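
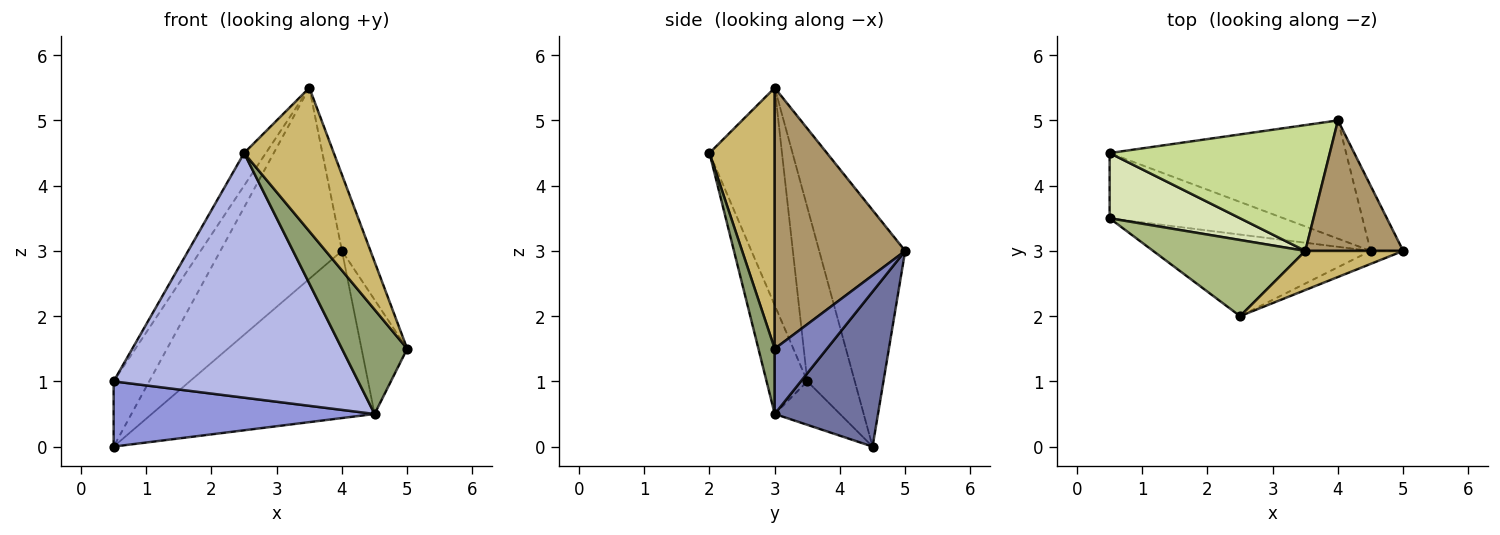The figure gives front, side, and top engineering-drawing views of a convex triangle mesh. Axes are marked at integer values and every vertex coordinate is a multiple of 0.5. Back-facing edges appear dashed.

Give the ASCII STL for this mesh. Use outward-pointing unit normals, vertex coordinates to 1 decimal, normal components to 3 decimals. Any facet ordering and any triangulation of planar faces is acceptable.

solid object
 facet normal 0.354 0.764 -0.540
  outer loop
   vertex 4.5 3.0 0.5
   vertex 0.5 4.5 0.0
   vertex 4.0 5.0 3.0
  endloop
 endfacet
 facet normal 0.704 0.616 -0.352
  outer loop
   vertex 4.5 3.0 0.5
   vertex 4.0 5.0 3.0
   vertex 5.0 3.0 1.5
  endloop
 endfacet
 facet normal -0.174 -0.696 -0.696
  outer loop
   vertex 4.5 3.0 0.5
   vertex 0.5 3.5 1.0
   vertex 0.5 4.5 0.0
  endloop
 endfacet
 facet normal -0.156 -0.937 -0.312
  outer loop
   vertex 4.5 3.0 0.5
   vertex 2.5 2.0 4.5
   vertex 0.5 3.5 1.0
  endloop
 endfacet
 facet normal 0.241 -0.963 -0.120
  outer loop
   vertex 4.5 3.0 0.5
   vertex 5.0 3.0 1.5
   vertex 2.5 2.0 4.5
  endloop
 endfacet
 facet normal -0.796 0.239 0.557
  outer loop
   vertex 3.5 3.0 5.5
   vertex 0.5 3.5 1.0
   vertex 2.5 2.0 4.5
  endloop
 endfacet
 facet normal -0.509 0.719 0.474
  outer loop
   vertex 3.5 3.0 5.5
   vertex 4.0 5.0 3.0
   vertex 0.5 4.5 0.0
  endloop
 endfacet
 facet normal -0.686 0.514 0.514
  outer loop
   vertex 3.5 3.0 5.5
   vertex 0.5 4.5 0.0
   vertex 0.5 3.5 1.0
  endloop
 endfacet
 facet normal 0.917 0.201 0.344
  outer loop
   vertex 3.5 3.0 5.5
   vertex 5.0 3.0 1.5
   vertex 4.0 5.0 3.0
  endloop
 endfacet
 facet normal 0.574 -0.790 0.215
  outer loop
   vertex 3.5 3.0 5.5
   vertex 2.5 2.0 4.5
   vertex 5.0 3.0 1.5
  endloop
 endfacet
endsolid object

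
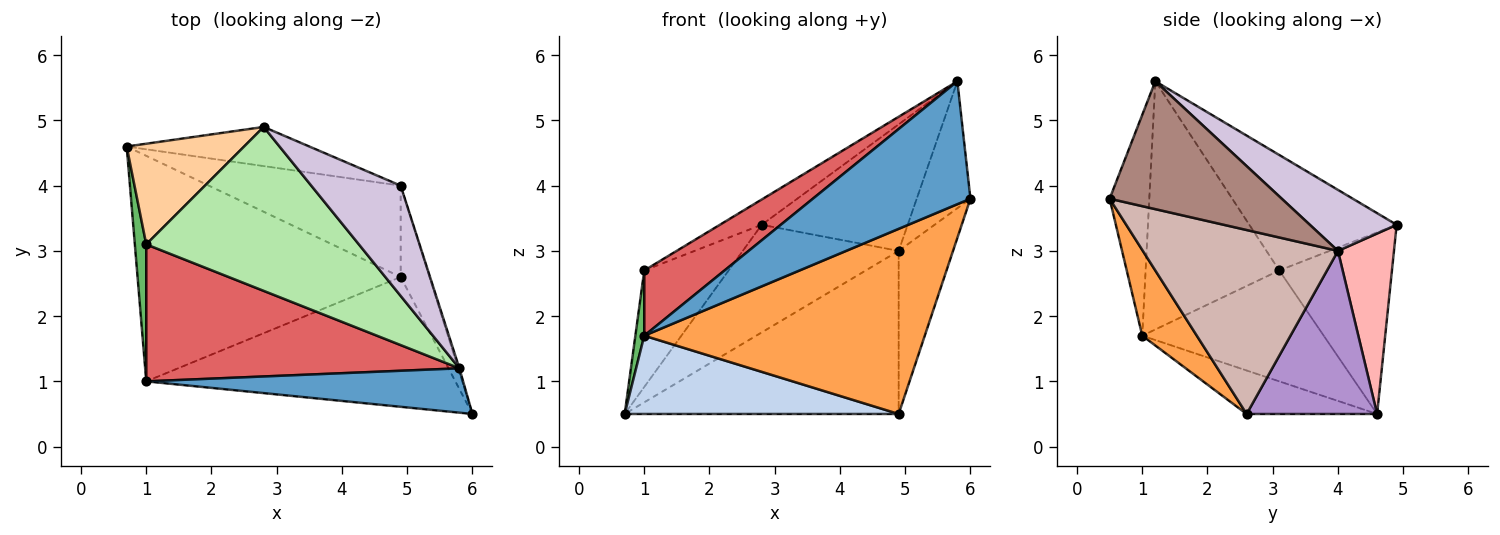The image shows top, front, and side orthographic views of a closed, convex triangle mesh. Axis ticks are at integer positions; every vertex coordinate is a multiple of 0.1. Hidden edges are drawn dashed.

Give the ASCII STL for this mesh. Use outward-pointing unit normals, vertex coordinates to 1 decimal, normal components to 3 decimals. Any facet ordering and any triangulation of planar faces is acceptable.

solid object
 facet normal -0.230 -0.915 0.330
  outer loop
   vertex 1.0 1.0 1.7
   vertex 6.0 0.5 3.8
   vertex 5.8 1.2 5.6
  endloop
 endfacet
 facet normal -0.154 -0.324 -0.933
  outer loop
   vertex 4.9 2.6 0.5
   vertex 1.0 1.0 1.7
   vertex 0.7 4.6 0.5
  endloop
 endfacet
 facet normal 0.157 -0.809 -0.567
  outer loop
   vertex 4.9 2.6 0.5
   vertex 6.0 0.5 3.8
   vertex 1.0 1.0 1.7
  endloop
 endfacet
 facet normal -0.711 0.532 0.460
  outer loop
   vertex 1.0 3.1 2.7
   vertex 2.8 4.9 3.4
   vertex 0.7 4.6 0.5
  endloop
 endfacet
 facet normal -0.994 -0.049 0.102
  outer loop
   vertex 1.0 3.1 2.7
   vertex 0.7 4.6 0.5
   vertex 1.0 1.0 1.7
  endloop
 endfacet
 facet normal -0.473 0.134 0.871
  outer loop
   vertex 1.0 3.1 2.7
   vertex 5.8 1.2 5.6
   vertex 2.8 4.9 3.4
  endloop
 endfacet
 facet normal -0.582 -0.350 0.734
  outer loop
   vertex 1.0 3.1 2.7
   vertex 1.0 1.0 1.7
   vertex 5.8 1.2 5.6
  endloop
 endfacet
 facet normal 0.320 0.890 -0.324
  outer loop
   vertex 4.9 4.0 3.0
   vertex 0.7 4.6 0.5
   vertex 2.8 4.9 3.4
  endloop
 endfacet
 facet normal 0.384 0.806 -0.451
  outer loop
   vertex 4.9 4.0 3.0
   vertex 4.9 2.6 0.5
   vertex 0.7 4.6 0.5
  endloop
 endfacet
 facet normal 0.409 0.688 0.599
  outer loop
   vertex 4.9 4.0 3.0
   vertex 2.8 4.9 3.4
   vertex 5.8 1.2 5.6
  endloop
 endfacet
 facet normal 0.955 0.298 -0.010
  outer loop
   vertex 4.9 4.0 3.0
   vertex 5.8 1.2 5.6
   vertex 6.0 0.5 3.8
  endloop
 endfacet
 facet normal 0.953 0.265 -0.149
  outer loop
   vertex 4.9 4.0 3.0
   vertex 6.0 0.5 3.8
   vertex 4.9 2.6 0.5
  endloop
 endfacet
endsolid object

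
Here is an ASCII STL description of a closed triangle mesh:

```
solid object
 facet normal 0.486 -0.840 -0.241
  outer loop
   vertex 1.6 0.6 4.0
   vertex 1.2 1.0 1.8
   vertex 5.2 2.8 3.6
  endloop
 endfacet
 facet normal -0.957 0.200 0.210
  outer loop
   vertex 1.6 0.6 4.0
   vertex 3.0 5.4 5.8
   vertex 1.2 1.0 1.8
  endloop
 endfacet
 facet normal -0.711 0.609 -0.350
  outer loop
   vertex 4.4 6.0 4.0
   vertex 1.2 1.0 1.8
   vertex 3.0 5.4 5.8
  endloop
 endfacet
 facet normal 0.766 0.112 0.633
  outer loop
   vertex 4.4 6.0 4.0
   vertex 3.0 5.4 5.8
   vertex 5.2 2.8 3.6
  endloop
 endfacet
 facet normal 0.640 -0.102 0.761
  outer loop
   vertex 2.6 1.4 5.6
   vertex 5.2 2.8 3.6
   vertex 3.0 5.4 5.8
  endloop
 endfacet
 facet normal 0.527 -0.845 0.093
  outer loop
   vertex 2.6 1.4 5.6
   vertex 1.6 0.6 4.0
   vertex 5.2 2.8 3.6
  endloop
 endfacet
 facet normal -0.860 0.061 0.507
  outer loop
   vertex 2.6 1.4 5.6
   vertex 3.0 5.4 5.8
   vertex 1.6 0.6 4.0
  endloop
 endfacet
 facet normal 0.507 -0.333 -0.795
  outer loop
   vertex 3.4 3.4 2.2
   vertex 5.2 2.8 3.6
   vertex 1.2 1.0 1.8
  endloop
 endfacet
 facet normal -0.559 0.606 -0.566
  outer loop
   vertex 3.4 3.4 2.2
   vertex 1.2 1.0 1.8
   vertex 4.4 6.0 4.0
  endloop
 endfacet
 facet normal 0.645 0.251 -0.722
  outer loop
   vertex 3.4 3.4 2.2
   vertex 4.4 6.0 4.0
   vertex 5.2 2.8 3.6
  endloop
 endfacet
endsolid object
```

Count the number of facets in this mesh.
10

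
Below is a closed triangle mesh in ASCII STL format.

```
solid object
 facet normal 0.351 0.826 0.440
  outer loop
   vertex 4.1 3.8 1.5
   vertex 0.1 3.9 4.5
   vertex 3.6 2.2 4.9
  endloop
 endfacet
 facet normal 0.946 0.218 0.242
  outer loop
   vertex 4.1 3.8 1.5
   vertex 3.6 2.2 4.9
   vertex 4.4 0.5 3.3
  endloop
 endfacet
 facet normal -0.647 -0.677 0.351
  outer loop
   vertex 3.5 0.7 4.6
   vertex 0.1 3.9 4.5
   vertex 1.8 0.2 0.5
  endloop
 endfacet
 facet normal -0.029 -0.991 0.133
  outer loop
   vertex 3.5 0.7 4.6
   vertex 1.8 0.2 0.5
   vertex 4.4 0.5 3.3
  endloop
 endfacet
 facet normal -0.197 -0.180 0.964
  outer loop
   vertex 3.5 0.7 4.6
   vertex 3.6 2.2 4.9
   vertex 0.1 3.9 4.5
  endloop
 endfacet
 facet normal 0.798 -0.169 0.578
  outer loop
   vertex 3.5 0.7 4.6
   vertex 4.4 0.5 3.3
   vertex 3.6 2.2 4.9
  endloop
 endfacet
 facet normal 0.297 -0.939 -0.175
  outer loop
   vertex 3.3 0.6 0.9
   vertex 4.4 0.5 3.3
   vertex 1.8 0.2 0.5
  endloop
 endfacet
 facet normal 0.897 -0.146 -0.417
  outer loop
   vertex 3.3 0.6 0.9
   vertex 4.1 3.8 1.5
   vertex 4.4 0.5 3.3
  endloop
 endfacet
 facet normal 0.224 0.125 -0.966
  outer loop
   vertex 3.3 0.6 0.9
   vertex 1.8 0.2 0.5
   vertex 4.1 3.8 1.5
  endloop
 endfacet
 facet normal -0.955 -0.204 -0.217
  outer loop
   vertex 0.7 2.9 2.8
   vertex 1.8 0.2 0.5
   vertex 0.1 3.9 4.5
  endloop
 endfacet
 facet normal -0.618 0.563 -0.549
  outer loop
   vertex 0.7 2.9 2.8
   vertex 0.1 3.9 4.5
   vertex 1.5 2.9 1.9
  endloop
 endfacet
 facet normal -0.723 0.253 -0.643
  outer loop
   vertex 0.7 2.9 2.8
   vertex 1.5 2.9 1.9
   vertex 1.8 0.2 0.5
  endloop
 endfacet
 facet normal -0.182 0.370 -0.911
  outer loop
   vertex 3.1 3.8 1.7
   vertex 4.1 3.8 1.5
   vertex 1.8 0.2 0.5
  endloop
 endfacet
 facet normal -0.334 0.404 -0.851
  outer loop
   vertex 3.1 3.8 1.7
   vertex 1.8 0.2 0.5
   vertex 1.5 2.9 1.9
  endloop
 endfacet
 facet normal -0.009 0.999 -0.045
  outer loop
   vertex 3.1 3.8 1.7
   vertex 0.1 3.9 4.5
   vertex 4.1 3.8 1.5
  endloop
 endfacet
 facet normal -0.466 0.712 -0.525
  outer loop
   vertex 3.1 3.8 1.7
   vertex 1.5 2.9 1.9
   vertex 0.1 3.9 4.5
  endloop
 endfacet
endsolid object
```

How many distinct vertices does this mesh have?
10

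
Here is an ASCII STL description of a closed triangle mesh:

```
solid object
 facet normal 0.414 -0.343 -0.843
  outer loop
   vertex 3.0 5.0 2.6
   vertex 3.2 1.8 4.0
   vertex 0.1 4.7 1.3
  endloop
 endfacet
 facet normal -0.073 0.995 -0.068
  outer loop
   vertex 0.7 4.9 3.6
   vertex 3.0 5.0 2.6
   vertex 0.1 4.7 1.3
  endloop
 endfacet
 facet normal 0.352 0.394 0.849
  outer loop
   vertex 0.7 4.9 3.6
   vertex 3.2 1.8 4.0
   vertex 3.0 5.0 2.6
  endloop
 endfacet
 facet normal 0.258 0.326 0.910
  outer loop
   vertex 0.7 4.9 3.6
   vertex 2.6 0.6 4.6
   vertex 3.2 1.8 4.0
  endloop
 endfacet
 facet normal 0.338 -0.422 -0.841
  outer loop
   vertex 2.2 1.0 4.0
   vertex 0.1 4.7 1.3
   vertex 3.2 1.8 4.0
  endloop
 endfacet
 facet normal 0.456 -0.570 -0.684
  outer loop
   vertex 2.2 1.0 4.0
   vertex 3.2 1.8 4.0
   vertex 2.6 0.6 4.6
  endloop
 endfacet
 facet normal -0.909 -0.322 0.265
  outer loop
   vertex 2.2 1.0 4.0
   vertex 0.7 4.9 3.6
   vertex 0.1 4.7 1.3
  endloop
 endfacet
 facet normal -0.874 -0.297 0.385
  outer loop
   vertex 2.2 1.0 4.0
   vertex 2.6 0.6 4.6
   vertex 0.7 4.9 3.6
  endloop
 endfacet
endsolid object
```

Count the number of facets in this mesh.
8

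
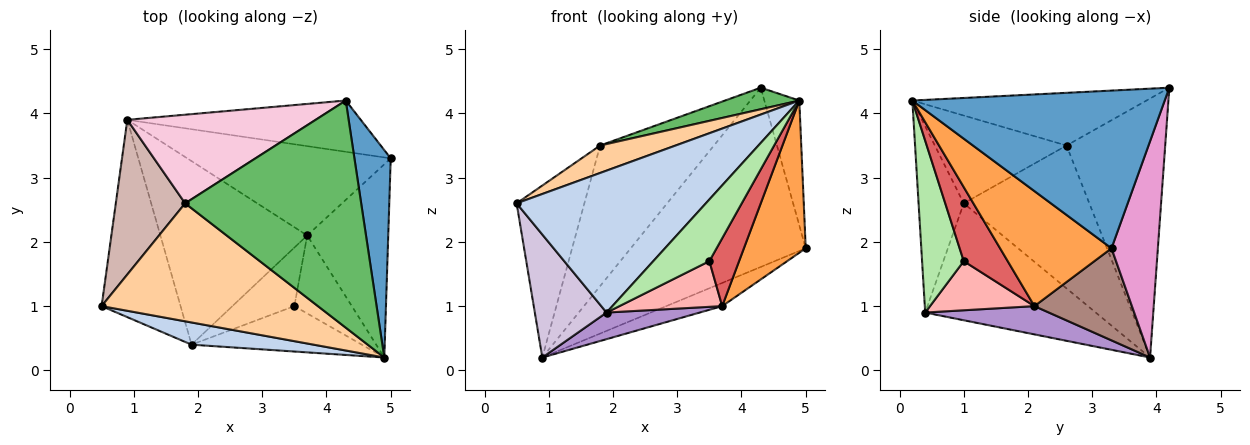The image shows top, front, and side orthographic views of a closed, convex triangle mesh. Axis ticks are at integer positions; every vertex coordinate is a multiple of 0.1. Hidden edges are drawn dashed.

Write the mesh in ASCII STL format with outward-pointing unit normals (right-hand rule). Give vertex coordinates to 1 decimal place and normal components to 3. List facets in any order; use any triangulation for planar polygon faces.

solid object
 facet normal 0.966 0.134 0.222
  outer loop
   vertex 4.3 4.2 4.4
   vertex 4.9 0.2 4.2
   vertex 5.0 3.3 1.9
  endloop
 endfacet
 facet normal -0.230 -0.962 0.150
  outer loop
   vertex 1.9 0.4 0.9
   vertex 4.9 0.2 4.2
   vertex 0.5 1.0 2.6
  endloop
 endfacet
 facet normal 0.744 -0.413 -0.524
  outer loop
   vertex 3.7 2.1 1.0
   vertex 5.0 3.3 1.9
   vertex 4.9 0.2 4.2
  endloop
 endfacet
 facet normal -0.368 -0.211 0.906
  outer loop
   vertex 1.8 2.6 3.5
   vertex 0.5 1.0 2.6
   vertex 4.9 0.2 4.2
  endloop
 endfacet
 facet normal -0.286 -0.091 0.954
  outer loop
   vertex 1.8 2.6 3.5
   vertex 4.9 0.2 4.2
   vertex 4.3 4.2 4.4
  endloop
 endfacet
 facet normal 0.513 -0.691 -0.509
  outer loop
   vertex 3.5 1.0 1.7
   vertex 4.9 0.2 4.2
   vertex 1.9 0.4 0.9
  endloop
 endfacet
 facet normal 0.697 -0.471 -0.541
  outer loop
   vertex 3.5 1.0 1.7
   vertex 3.7 2.1 1.0
   vertex 4.9 0.2 4.2
  endloop
 endfacet
 facet normal 0.530 -0.522 -0.669
  outer loop
   vertex 3.5 1.0 1.7
   vertex 1.9 0.4 0.9
   vertex 3.7 2.1 1.0
  endloop
 endfacet
 facet normal 0.187 -0.141 -0.972
  outer loop
   vertex 0.9 3.9 0.2
   vertex 3.7 2.1 1.0
   vertex 1.9 0.4 0.9
  endloop
 endfacet
 facet normal -0.783 -0.329 -0.528
  outer loop
   vertex 0.9 3.9 0.2
   vertex 1.9 0.4 0.9
   vertex 0.5 1.0 2.6
  endloop
 endfacet
 facet normal 0.401 0.230 -0.887
  outer loop
   vertex 0.9 3.9 0.2
   vertex 5.0 3.3 1.9
   vertex 3.7 2.1 1.0
  endloop
 endfacet
 facet normal -0.809 0.437 0.393
  outer loop
   vertex 0.9 3.9 0.2
   vertex 0.5 1.0 2.6
   vertex 1.8 2.6 3.5
  endloop
 endfacet
 facet normal 0.247 0.932 -0.266
  outer loop
   vertex 0.9 3.9 0.2
   vertex 4.3 4.2 4.4
   vertex 5.0 3.3 1.9
  endloop
 endfacet
 facet normal -0.591 0.682 0.430
  outer loop
   vertex 0.9 3.9 0.2
   vertex 1.8 2.6 3.5
   vertex 4.3 4.2 4.4
  endloop
 endfacet
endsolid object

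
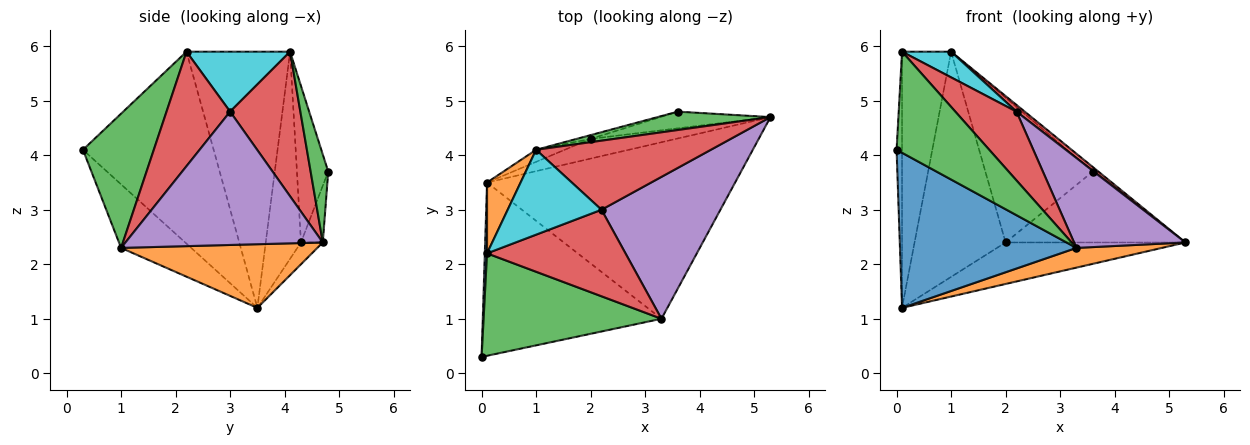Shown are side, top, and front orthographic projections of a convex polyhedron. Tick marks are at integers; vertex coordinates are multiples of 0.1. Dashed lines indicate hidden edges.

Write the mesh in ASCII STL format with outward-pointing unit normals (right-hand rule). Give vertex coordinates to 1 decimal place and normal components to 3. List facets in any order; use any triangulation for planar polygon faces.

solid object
 facet normal -0.256 -0.645 -0.720
  outer loop
   vertex 3.3 1.0 2.3
   vertex 0.0 0.3 4.1
   vertex 0.1 3.5 1.2
  endloop
 endfacet
 facet normal 0.247 -0.108 -0.963
  outer loop
   vertex 3.3 1.0 2.3
   vertex 0.1 3.5 1.2
   vertex 5.3 4.7 2.4
  endloop
 endfacet
 facet normal 0.603 0.192 0.774
  outer loop
   vertex 3.6 4.8 3.7
   vertex 1.0 4.1 5.9
   vertex 5.3 4.7 2.4
  endloop
 endfacet
 facet normal 0.636 -0.075 0.768
  outer loop
   vertex 2.2 3.0 4.8
   vertex 5.3 4.7 2.4
   vertex 1.0 4.1 5.9
  endloop
 endfacet
 facet normal 0.688 -0.388 0.613
  outer loop
   vertex 2.2 3.0 4.8
   vertex 3.3 1.0 2.3
   vertex 5.3 4.7 2.4
  endloop
 endfacet
 facet normal -0.361 0.931 -0.050
  outer loop
   vertex 2.0 4.3 2.4
   vertex 0.1 3.5 1.2
   vertex 1.0 4.1 5.9
  endloop
 endfacet
 facet normal -0.280 0.960 -0.025
  outer loop
   vertex 2.0 4.3 2.4
   vertex 1.0 4.1 5.9
   vertex 3.6 4.8 3.7
  endloop
 endfacet
 facet normal -0.109 0.898 -0.426
  outer loop
   vertex 2.0 4.3 2.4
   vertex 5.3 4.7 2.4
   vertex 0.1 3.5 1.2
  endloop
 endfacet
 facet normal -0.117 0.967 -0.228
  outer loop
   vertex 2.0 4.3 2.4
   vertex 3.6 4.8 3.7
   vertex 5.3 4.7 2.4
  endloop
 endfacet
 facet normal 0.522 -0.247 0.816
  outer loop
   vertex 0.1 2.2 5.9
   vertex 2.2 3.0 4.8
   vertex 1.0 4.1 5.9
  endloop
 endfacet
 facet normal -0.999 0.042 0.012
  outer loop
   vertex 0.1 2.2 5.9
   vertex 0.1 3.5 1.2
   vertex 0.0 0.3 4.1
  endloop
 endfacet
 facet normal -0.897 0.425 0.118
  outer loop
   vertex 0.1 2.2 5.9
   vertex 1.0 4.1 5.9
   vertex 0.1 3.5 1.2
  endloop
 endfacet
 facet normal 0.473 -0.619 0.627
  outer loop
   vertex 0.1 2.2 5.9
   vertex 0.0 0.3 4.1
   vertex 3.3 1.0 2.3
  endloop
 endfacet
 facet normal 0.543 -0.523 0.657
  outer loop
   vertex 0.1 2.2 5.9
   vertex 3.3 1.0 2.3
   vertex 2.2 3.0 4.8
  endloop
 endfacet
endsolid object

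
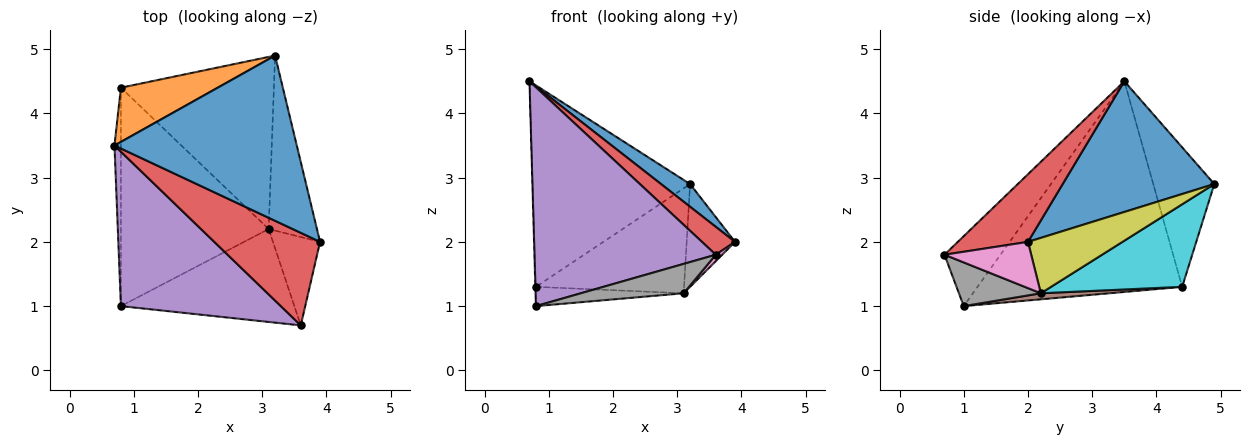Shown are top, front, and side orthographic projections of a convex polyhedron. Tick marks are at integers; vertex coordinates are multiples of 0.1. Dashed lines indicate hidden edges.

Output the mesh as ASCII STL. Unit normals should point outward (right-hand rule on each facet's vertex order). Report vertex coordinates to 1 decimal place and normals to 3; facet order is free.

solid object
 facet normal 0.579 -0.111 0.808
  outer loop
   vertex 3.2 4.9 2.9
   vertex 0.7 3.5 4.5
   vertex 3.9 2.0 2.0
  endloop
 endfacet
 facet normal -0.351 0.904 0.243
  outer loop
   vertex 0.8 4.4 1.3
   vertex 0.7 3.5 4.5
   vertex 3.2 4.9 2.9
  endloop
 endfacet
 facet normal -1.000 0.003 -0.030
  outer loop
   vertex 0.8 4.4 1.3
   vertex 0.8 1.0 1.0
   vertex 0.7 3.5 4.5
  endloop
 endfacet
 facet normal 0.522 -0.246 0.816
  outer loop
   vertex 3.6 0.7 1.8
   vertex 3.9 2.0 2.0
   vertex 0.7 3.5 4.5
  endloop
 endfacet
 facet normal -0.245 -0.792 0.559
  outer loop
   vertex 3.6 0.7 1.8
   vertex 0.7 3.5 4.5
   vertex 0.8 1.0 1.0
  endloop
 endfacet
 facet normal 0.041 0.088 -0.995
  outer loop
   vertex 3.1 2.2 1.2
   vertex 0.8 1.0 1.0
   vertex 0.8 4.4 1.3
  endloop
 endfacet
 facet normal 0.700 -0.052 -0.713
  outer loop
   vertex 3.1 2.2 1.2
   vertex 3.9 2.0 2.0
   vertex 3.6 0.7 1.8
  endloop
 endfacet
 facet normal 0.234 -0.293 -0.927
  outer loop
   vertex 3.1 2.2 1.2
   vertex 3.6 0.7 1.8
   vertex 0.8 1.0 1.0
  endloop
 endfacet
 facet normal 0.703 0.360 -0.613
  outer loop
   vertex 3.1 2.2 1.2
   vertex 3.2 4.9 2.9
   vertex 3.9 2.0 2.0
  endloop
 endfacet
 facet normal 0.418 0.473 -0.775
  outer loop
   vertex 3.1 2.2 1.2
   vertex 0.8 4.4 1.3
   vertex 3.2 4.9 2.9
  endloop
 endfacet
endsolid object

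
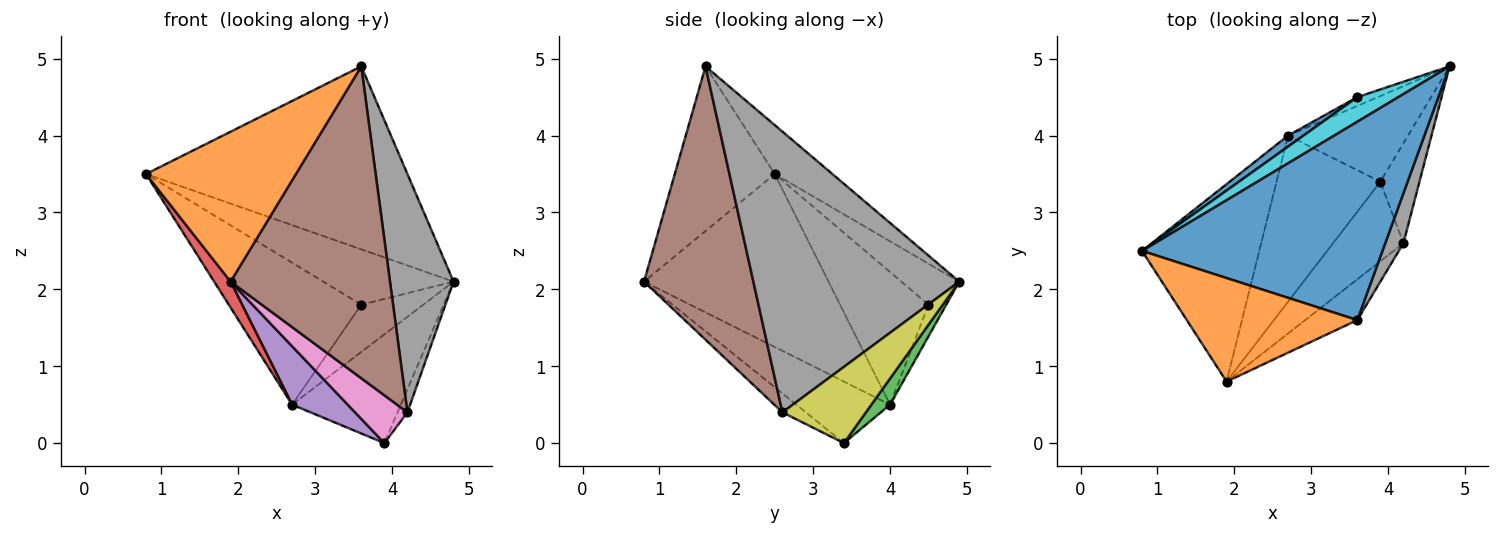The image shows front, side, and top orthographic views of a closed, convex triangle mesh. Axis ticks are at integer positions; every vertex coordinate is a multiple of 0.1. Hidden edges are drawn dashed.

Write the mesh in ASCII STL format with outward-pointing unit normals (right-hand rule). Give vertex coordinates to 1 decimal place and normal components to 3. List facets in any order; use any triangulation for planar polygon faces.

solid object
 facet normal -0.148 0.671 0.727
  outer loop
   vertex 3.6 1.6 4.9
   vertex 4.8 4.9 2.1
   vertex 0.8 2.5 3.5
  endloop
 endfacet
 facet normal -0.481 -0.721 0.498
  outer loop
   vertex 1.9 0.8 2.1
   vertex 3.6 1.6 4.9
   vertex 0.8 2.5 3.5
  endloop
 endfacet
 facet normal 0.134 0.778 -0.613
  outer loop
   vertex 2.7 4.0 0.5
   vertex 4.8 4.9 2.1
   vertex 3.9 3.4 0.0
  endloop
 endfacet
 facet normal -0.826 -0.073 -0.560
  outer loop
   vertex 2.7 4.0 0.5
   vertex 1.9 0.8 2.1
   vertex 0.8 2.5 3.5
  endloop
 endfacet
 facet normal -0.488 -0.290 -0.823
  outer loop
   vertex 2.7 4.0 0.5
   vertex 3.9 3.4 0.0
   vertex 1.9 0.8 2.1
  endloop
 endfacet
 facet normal 0.562 -0.820 -0.107
  outer loop
   vertex 4.2 2.6 0.4
   vertex 3.6 1.6 4.9
   vertex 1.9 0.8 2.1
  endloop
 endfacet
 facet normal -0.225 -0.502 -0.835
  outer loop
   vertex 4.2 2.6 0.4
   vertex 1.9 0.8 2.1
   vertex 3.9 3.4 0.0
  endloop
 endfacet
 facet normal 0.954 -0.294 0.062
  outer loop
   vertex 4.2 2.6 0.4
   vertex 4.8 4.9 2.1
   vertex 3.6 1.6 4.9
  endloop
 endfacet
 facet normal 0.885 0.105 -0.454
  outer loop
   vertex 4.2 2.6 0.4
   vertex 3.9 3.4 0.0
   vertex 4.8 4.9 2.1
  endloop
 endfacet
 facet normal -0.376 0.847 0.376
  outer loop
   vertex 3.6 4.5 1.8
   vertex 0.8 2.5 3.5
   vertex 4.8 4.9 2.1
  endloop
 endfacet
 facet normal -0.554 0.830 0.064
  outer loop
   vertex 3.6 4.5 1.8
   vertex 2.7 4.0 0.5
   vertex 0.8 2.5 3.5
  endloop
 endfacet
 facet normal -0.271 0.946 -0.176
  outer loop
   vertex 3.6 4.5 1.8
   vertex 4.8 4.9 2.1
   vertex 2.7 4.0 0.5
  endloop
 endfacet
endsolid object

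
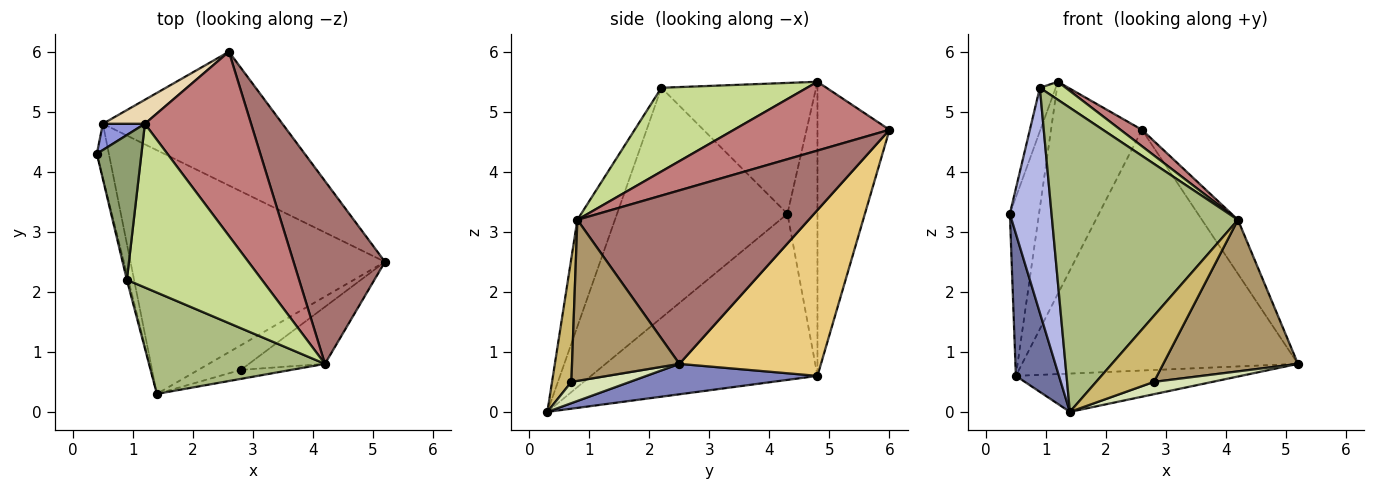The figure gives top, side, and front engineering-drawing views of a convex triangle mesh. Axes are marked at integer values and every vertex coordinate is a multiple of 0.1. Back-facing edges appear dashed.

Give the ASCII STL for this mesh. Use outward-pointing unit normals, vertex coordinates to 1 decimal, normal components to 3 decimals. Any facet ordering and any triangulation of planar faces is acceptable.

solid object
 facet normal -0.980 -0.187 -0.071
  outer loop
   vertex 0.5 4.8 0.6
   vertex 1.4 0.3 0.0
   vertex 0.4 4.3 3.3
  endloop
 endfacet
 facet normal 0.117 0.154 -0.981
  outer loop
   vertex 0.5 4.8 0.6
   vertex 5.2 2.5 0.8
   vertex 1.4 0.3 0.0
  endloop
 endfacet
 facet normal -0.714 0.693 0.102
  outer loop
   vertex 0.5 4.8 0.6
   vertex 0.4 4.3 3.3
   vertex 1.2 4.8 5.5
  endloop
 endfacet
 facet normal -0.971 -0.238 -0.006
  outer loop
   vertex 0.9 2.2 5.4
   vertex 0.4 4.3 3.3
   vertex 1.4 0.3 0.0
  endloop
 endfacet
 facet normal -0.942 0.096 0.321
  outer loop
   vertex 0.9 2.2 5.4
   vertex 1.2 4.8 5.5
   vertex 0.4 4.3 3.3
  endloop
 endfacet
 facet normal -0.188 -0.932 0.310
  outer loop
   vertex 0.9 2.2 5.4
   vertex 1.4 0.3 0.0
   vertex 4.2 0.8 3.2
  endloop
 endfacet
 facet normal 0.525 -0.093 0.846
  outer loop
   vertex 0.9 2.2 5.4
   vertex 4.2 0.8 3.2
   vertex 1.2 4.8 5.5
  endloop
 endfacet
 facet normal 0.408 -0.408 -0.816
  outer loop
   vertex 2.8 0.7 0.5
   vertex 1.4 0.3 0.0
   vertex 5.2 2.5 0.8
  endloop
 endfacet
 facet normal 0.598 -0.750 -0.282
  outer loop
   vertex 2.8 0.7 0.5
   vertex 5.2 2.5 0.8
   vertex 4.2 0.8 3.2
  endloop
 endfacet
 facet normal 0.315 -0.941 -0.128
  outer loop
   vertex 2.8 0.7 0.5
   vertex 4.2 0.8 3.2
   vertex 1.4 0.3 0.0
  endloop
 endfacet
 facet normal 0.409 0.798 -0.443
  outer loop
   vertex 2.6 6.0 4.7
   vertex 5.2 2.5 0.8
   vertex 0.5 4.8 0.6
  endloop
 endfacet
 facet normal -0.619 0.781 0.088
  outer loop
   vertex 2.6 6.0 4.7
   vertex 0.5 4.8 0.6
   vertex 1.2 4.8 5.5
  endloop
 endfacet
 facet normal 0.876 0.136 0.462
  outer loop
   vertex 2.6 6.0 4.7
   vertex 4.2 0.8 3.2
   vertex 5.2 2.5 0.8
  endloop
 endfacet
 facet normal 0.542 -0.075 0.837
  outer loop
   vertex 2.6 6.0 4.7
   vertex 1.2 4.8 5.5
   vertex 4.2 0.8 3.2
  endloop
 endfacet
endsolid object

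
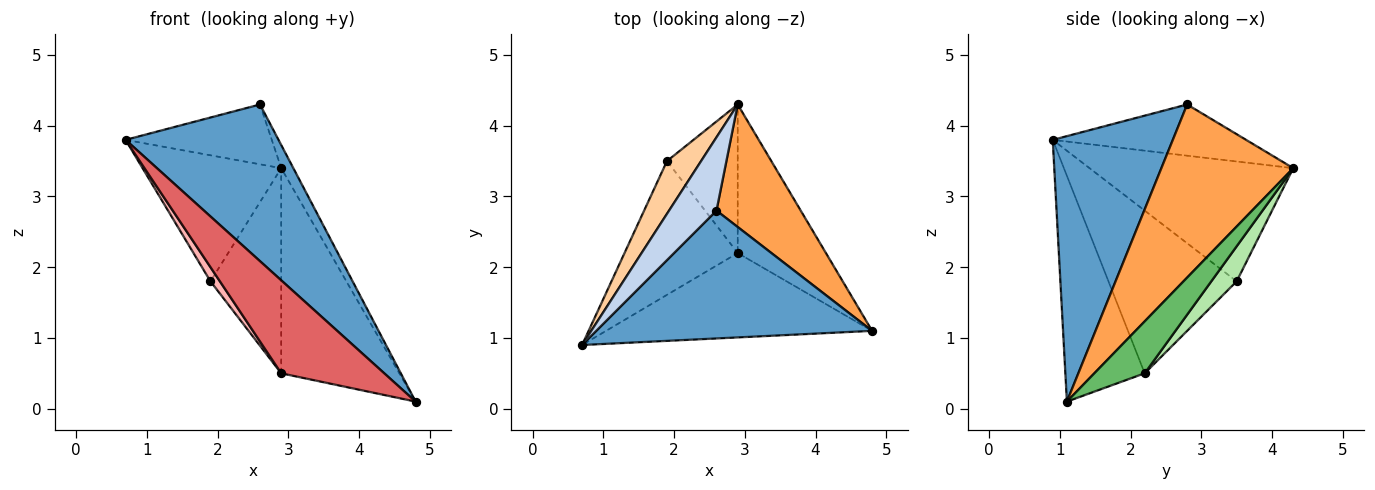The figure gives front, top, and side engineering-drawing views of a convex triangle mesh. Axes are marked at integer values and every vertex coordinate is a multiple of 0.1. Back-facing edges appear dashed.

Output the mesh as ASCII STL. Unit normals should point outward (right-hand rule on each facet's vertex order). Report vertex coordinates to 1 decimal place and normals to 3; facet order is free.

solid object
 facet normal 0.520 -0.662 0.540
  outer loop
   vertex 2.6 2.8 4.3
   vertex 0.7 0.9 3.8
   vertex 4.8 1.1 0.1
  endloop
 endfacet
 facet normal -0.641 0.485 0.594
  outer loop
   vertex 2.6 2.8 4.3
   vertex 2.9 4.3 3.4
   vertex 0.7 0.9 3.8
  endloop
 endfacet
 facet normal 0.896 0.082 0.436
  outer loop
   vertex 2.6 2.8 4.3
   vertex 4.8 1.1 0.1
   vertex 2.9 4.3 3.4
  endloop
 endfacet
 facet normal -0.805 0.548 0.229
  outer loop
   vertex 1.9 3.5 1.8
   vertex 0.7 0.9 3.8
   vertex 2.9 4.3 3.4
  endloop
 endfacet
 facet normal 0.327 0.766 -0.554
  outer loop
   vertex 2.9 2.2 0.5
   vertex 2.9 4.3 3.4
   vertex 4.8 1.1 0.1
  endloop
 endfacet
 facet normal 0.279 0.778 -0.563
  outer loop
   vertex 2.9 2.2 0.5
   vertex 1.9 3.5 1.8
   vertex 2.9 4.3 3.4
  endloop
 endfacet
 facet normal -0.495 -0.643 -0.584
  outer loop
   vertex 2.9 2.2 0.5
   vertex 4.8 1.1 0.1
   vertex 0.7 0.9 3.8
  endloop
 endfacet
 facet normal -0.819 -0.060 -0.570
  outer loop
   vertex 2.9 2.2 0.5
   vertex 0.7 0.9 3.8
   vertex 1.9 3.5 1.8
  endloop
 endfacet
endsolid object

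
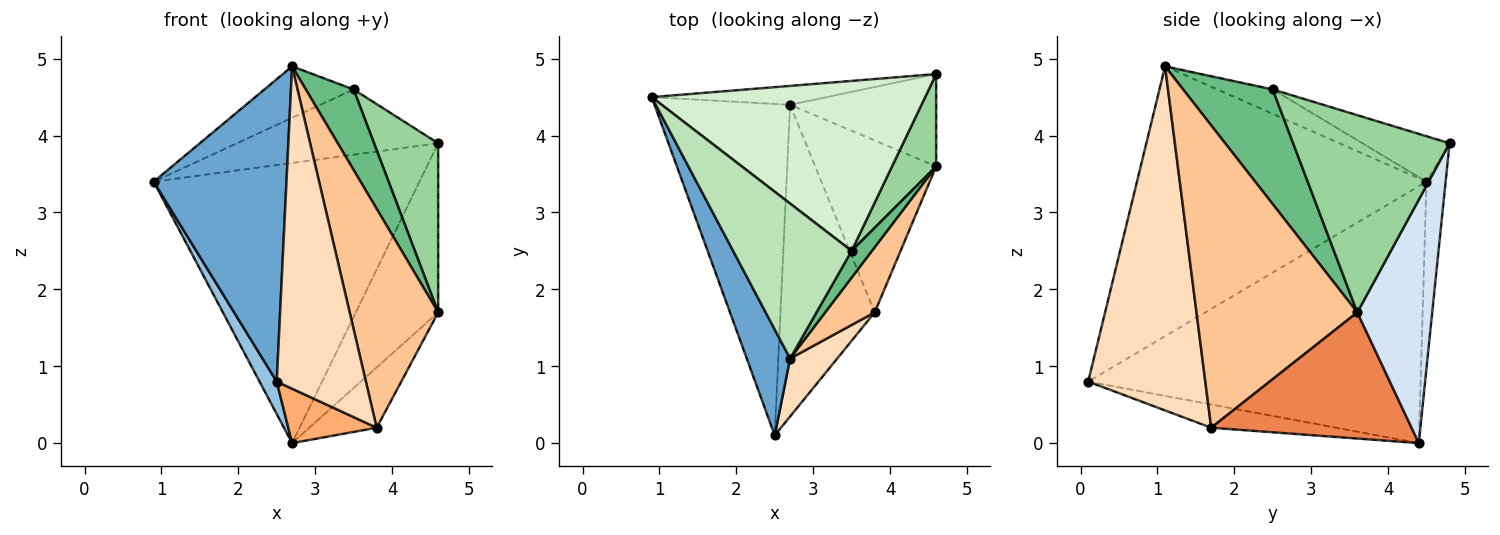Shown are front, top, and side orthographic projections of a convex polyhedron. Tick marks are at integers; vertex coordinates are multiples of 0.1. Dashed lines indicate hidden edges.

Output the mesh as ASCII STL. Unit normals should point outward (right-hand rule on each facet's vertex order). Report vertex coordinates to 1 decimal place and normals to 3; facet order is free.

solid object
 facet normal -0.899 -0.412 0.144
  outer loop
   vertex 2.7 1.1 4.9
   vertex 0.9 4.5 3.4
   vertex 2.5 0.1 0.8
  endloop
 endfacet
 facet normal -0.883 -0.046 -0.466
  outer loop
   vertex 2.7 4.4 0.0
   vertex 2.5 0.1 0.8
   vertex 0.9 4.5 3.4
  endloop
 endfacet
 facet normal -0.072 0.995 -0.067
  outer loop
   vertex 4.6 4.8 3.9
   vertex 2.7 4.4 0.0
   vertex 0.9 4.5 3.4
  endloop
 endfacet
 facet normal 0.624 0.686 -0.374
  outer loop
   vertex 4.6 4.8 3.9
   vertex 4.6 3.6 1.7
   vertex 2.7 4.4 0.0
  endloop
 endfacet
 facet normal 0.701 0.236 -0.673
  outer loop
   vertex 3.8 1.7 0.2
   vertex 2.7 4.4 0.0
   vertex 4.6 3.6 1.7
  endloop
 endfacet
 facet normal -0.236 -0.167 -0.957
  outer loop
   vertex 3.8 1.7 0.2
   vertex 2.5 0.1 0.8
   vertex 2.7 4.4 0.0
  endloop
 endfacet
 facet normal 0.867 -0.477 0.142
  outer loop
   vertex 3.8 1.7 0.2
   vertex 4.6 3.6 1.7
   vertex 2.7 1.1 4.9
  endloop
 endfacet
 facet normal 0.791 -0.602 0.108
  outer loop
   vertex 3.8 1.7 0.2
   vertex 2.7 1.1 4.9
   vertex 2.5 0.1 0.8
  endloop
 endfacet
 facet normal 0.872 -0.465 0.154
  outer loop
   vertex 3.5 2.5 4.6
   vertex 2.7 1.1 4.9
   vertex 4.6 3.6 1.7
  endloop
 endfacet
 facet normal 0.906 -0.372 0.203
  outer loop
   vertex 3.5 2.5 4.6
   vertex 4.6 3.6 1.7
   vertex 4.6 4.8 3.9
  endloop
 endfacet
 facet normal -0.192 0.309 0.931
  outer loop
   vertex 3.5 2.5 4.6
   vertex 0.9 4.5 3.4
   vertex 2.7 1.1 4.9
  endloop
 endfacet
 facet normal -0.153 0.354 0.923
  outer loop
   vertex 3.5 2.5 4.6
   vertex 4.6 4.8 3.9
   vertex 0.9 4.5 3.4
  endloop
 endfacet
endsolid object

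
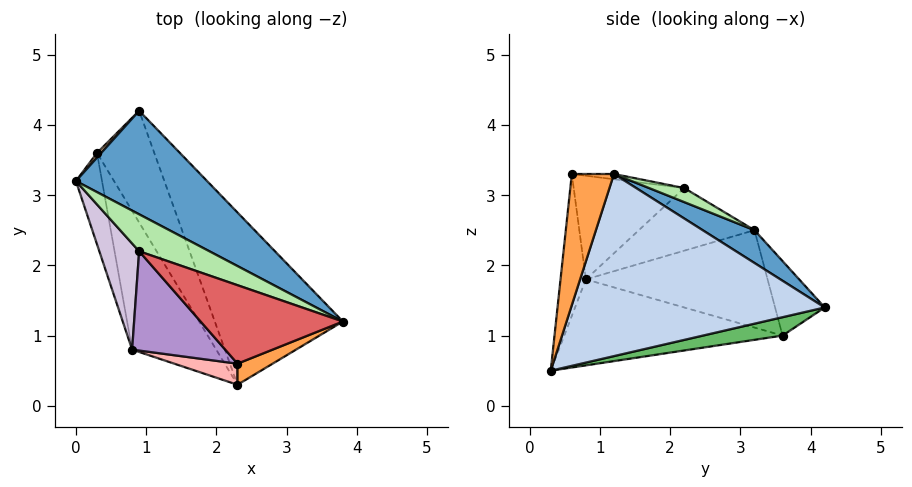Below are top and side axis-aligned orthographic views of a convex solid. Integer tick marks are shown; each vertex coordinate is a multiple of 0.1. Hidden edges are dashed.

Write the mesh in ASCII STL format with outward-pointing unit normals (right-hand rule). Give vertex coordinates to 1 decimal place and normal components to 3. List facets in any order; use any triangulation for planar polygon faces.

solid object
 facet normal 0.185 0.647 0.740
  outer loop
   vertex 0.9 4.2 1.4
   vertex 0.0 3.2 2.5
   vertex 3.8 1.2 3.3
  endloop
 endfacet
 facet normal 0.752 0.392 -0.529
  outer loop
   vertex 0.9 4.2 1.4
   vertex 3.8 1.2 3.3
   vertex 2.3 0.3 0.5
  endloop
 endfacet
 facet normal 0.370 -0.924 0.099
  outer loop
   vertex 2.3 0.6 3.3
   vertex 2.3 0.3 0.5
   vertex 3.8 1.2 3.3
  endloop
 endfacet
 facet normal -0.720 0.693 0.041
  outer loop
   vertex 0.3 3.6 1.0
   vertex 0.0 3.2 2.5
   vertex 0.9 4.2 1.4
  endloop
 endfacet
 facet normal 0.290 0.313 -0.904
  outer loop
   vertex 0.3 3.6 1.0
   vertex 0.9 4.2 1.4
   vertex 2.3 0.3 0.5
  endloop
 endfacet
 facet normal 0.156 0.608 0.779
  outer loop
   vertex 0.9 2.2 3.1
   vertex 3.8 1.2 3.3
   vertex 0.0 3.2 2.5
  endloop
 endfacet
 facet normal -0.037 0.092 0.995
  outer loop
   vertex 0.9 2.2 3.1
   vertex 2.3 0.6 3.3
   vertex 3.8 1.2 3.3
  endloop
 endfacet
 facet normal -0.233 -0.967 0.104
  outer loop
   vertex 0.8 0.8 1.8
   vertex 2.3 0.3 0.5
   vertex 2.3 0.6 3.3
  endloop
 endfacet
 facet normal -0.647 -0.493 0.581
  outer loop
   vertex 0.8 0.8 1.8
   vertex 2.3 0.6 3.3
   vertex 0.9 2.2 3.1
  endloop
 endfacet
 facet normal -0.773 -0.401 0.491
  outer loop
   vertex 0.8 0.8 1.8
   vertex 0.9 2.2 3.1
   vertex 0.0 3.2 2.5
  endloop
 endfacet
 facet normal -0.938 -0.239 -0.251
  outer loop
   vertex 0.8 0.8 1.8
   vertex 0.0 3.2 2.5
   vertex 0.3 3.6 1.0
  endloop
 endfacet
 facet normal -0.680 -0.311 -0.664
  outer loop
   vertex 0.8 0.8 1.8
   vertex 0.3 3.6 1.0
   vertex 2.3 0.3 0.5
  endloop
 endfacet
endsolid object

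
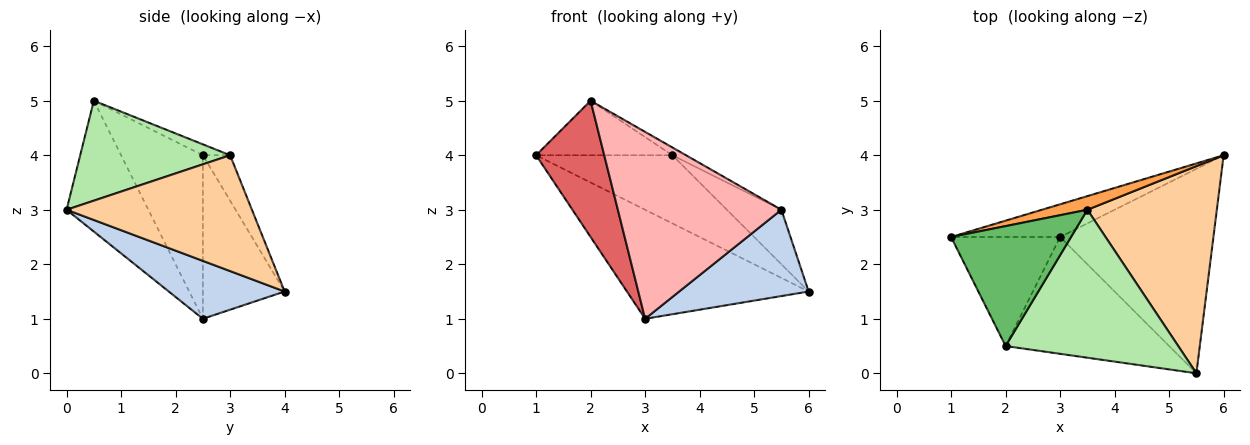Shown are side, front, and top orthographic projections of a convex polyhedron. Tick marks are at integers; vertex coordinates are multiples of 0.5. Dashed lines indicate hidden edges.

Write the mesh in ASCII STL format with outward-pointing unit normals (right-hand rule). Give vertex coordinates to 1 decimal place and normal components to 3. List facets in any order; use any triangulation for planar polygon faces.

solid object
 facet normal -0.396 0.880 -0.264
  outer loop
   vertex 3.0 2.5 1.0
   vertex 1.0 2.5 4.0
   vertex 6.0 4.0 1.5
  endloop
 endfacet
 facet normal 0.329 -0.367 -0.870
  outer loop
   vertex 3.0 2.5 1.0
   vertex 6.0 4.0 1.5
   vertex 5.5 0.0 3.0
  endloop
 endfacet
 facet normal -0.192 0.962 0.192
  outer loop
   vertex 3.5 3.0 4.0
   vertex 6.0 4.0 1.5
   vertex 1.0 2.5 4.0
  endloop
 endfacet
 facet normal 0.654 0.192 0.731
  outer loop
   vertex 3.5 3.0 4.0
   vertex 5.5 0.0 3.0
   vertex 6.0 4.0 1.5
  endloop
 endfacet
 facet normal -0.082 0.412 0.907
  outer loop
   vertex 2.0 0.5 5.0
   vertex 3.5 3.0 4.0
   vertex 1.0 2.5 4.0
  endloop
 endfacet
 facet normal 0.501 0.046 0.865
  outer loop
   vertex 2.0 0.5 5.0
   vertex 5.5 0.0 3.0
   vertex 3.5 3.0 4.0
  endloop
 endfacet
 facet normal -0.684 -0.570 -0.456
  outer loop
   vertex 2.0 0.5 5.0
   vertex 1.0 2.5 4.0
   vertex 3.0 2.5 1.0
  endloop
 endfacet
 facet normal -0.390 -0.781 -0.488
  outer loop
   vertex 2.0 0.5 5.0
   vertex 3.0 2.5 1.0
   vertex 5.5 0.0 3.0
  endloop
 endfacet
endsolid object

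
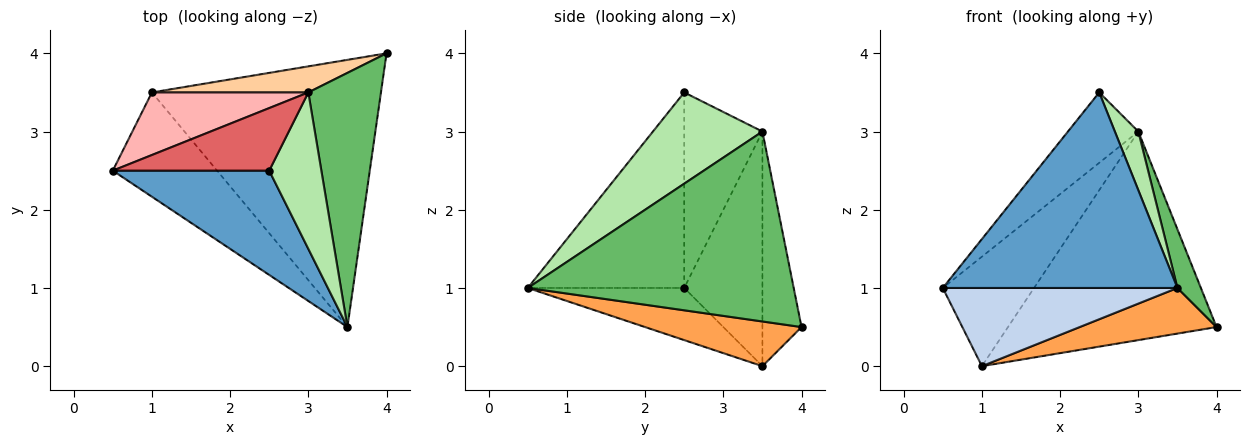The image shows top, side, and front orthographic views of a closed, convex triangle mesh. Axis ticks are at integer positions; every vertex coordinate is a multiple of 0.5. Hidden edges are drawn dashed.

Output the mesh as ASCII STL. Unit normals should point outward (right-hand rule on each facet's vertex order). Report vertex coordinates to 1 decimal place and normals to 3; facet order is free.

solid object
 facet normal -0.507 -0.761 0.406
  outer loop
   vertex 2.5 2.5 3.5
   vertex 0.5 2.5 1.0
   vertex 3.5 0.5 1.0
  endloop
 endfacet
 facet normal -0.371 -0.557 -0.743
  outer loop
   vertex 1.0 3.5 0.0
   vertex 3.5 0.5 1.0
   vertex 0.5 2.5 1.0
  endloop
 endfacet
 facet normal 0.189 -0.165 -0.968
  outer loop
   vertex 1.0 3.5 0.0
   vertex 4.0 4.0 0.5
   vertex 3.5 0.5 1.0
  endloop
 endfacet
 facet normal -0.183 0.976 0.122
  outer loop
   vertex 3.0 3.5 3.0
   vertex 4.0 4.0 0.5
   vertex 1.0 3.5 0.0
  endloop
 endfacet
 facet normal 0.931 -0.082 0.356
  outer loop
   vertex 3.0 3.5 3.0
   vertex 3.5 0.5 1.0
   vertex 4.0 4.0 0.5
  endloop
 endfacet
 facet normal 0.854 -0.183 0.488
  outer loop
   vertex 3.0 3.5 3.0
   vertex 2.5 2.5 3.5
   vertex 3.5 0.5 1.0
  endloop
 endfacet
 facet normal -0.639 0.575 0.511
  outer loop
   vertex 3.0 3.5 3.0
   vertex 0.5 2.5 1.0
   vertex 2.5 2.5 3.5
  endloop
 endfacet
 facet normal -0.597 0.697 0.398
  outer loop
   vertex 3.0 3.5 3.0
   vertex 1.0 3.5 0.0
   vertex 0.5 2.5 1.0
  endloop
 endfacet
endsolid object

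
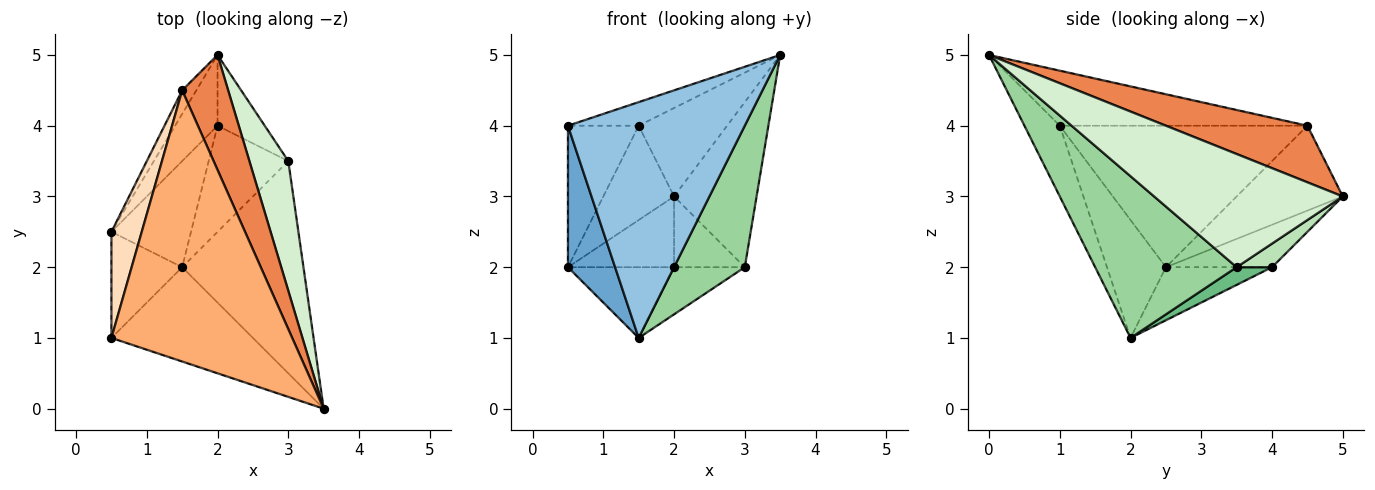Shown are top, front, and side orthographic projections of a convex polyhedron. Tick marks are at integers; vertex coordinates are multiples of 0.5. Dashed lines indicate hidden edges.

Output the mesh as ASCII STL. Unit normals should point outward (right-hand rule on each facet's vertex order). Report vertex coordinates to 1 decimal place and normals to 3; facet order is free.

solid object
 facet normal -0.707 -0.566 -0.424
  outer loop
   vertex 0.5 1.0 4.0
   vertex 0.5 2.5 2.0
   vertex 1.5 2.0 1.0
  endloop
 endfacet
 facet normal -0.183 -0.913 -0.365
  outer loop
   vertex 0.5 1.0 4.0
   vertex 1.5 2.0 1.0
   vertex 3.5 0.0 5.0
  endloop
 endfacet
 facet normal -0.577 0.577 -0.577
  outer loop
   vertex 2.0 4.0 2.0
   vertex 0.5 2.5 2.0
   vertex 2.0 5.0 3.0
  endloop
 endfacet
 facet normal -0.485 0.485 -0.728
  outer loop
   vertex 2.0 4.0 2.0
   vertex 1.5 2.0 1.0
   vertex 0.5 2.5 2.0
  endloop
 endfacet
 facet normal 0.698 0.436 0.567
  outer loop
   vertex 1.5 4.5 4.0
   vertex 3.5 0.0 5.0
   vertex 2.0 5.0 3.0
  endloop
 endfacet
 facet normal -0.290 0.083 0.953
  outer loop
   vertex 1.5 4.5 4.0
   vertex 0.5 1.0 4.0
   vertex 3.5 0.0 5.0
  endloop
 endfacet
 facet normal -0.824 0.549 -0.137
  outer loop
   vertex 1.5 4.5 4.0
   vertex 2.0 5.0 3.0
   vertex 0.5 2.5 2.0
  endloop
 endfacet
 facet normal -0.942 0.269 0.202
  outer loop
   vertex 1.5 4.5 4.0
   vertex 0.5 2.5 2.0
   vertex 0.5 1.0 4.0
  endloop
 endfacet
 facet normal 0.199 0.398 -0.896
  outer loop
   vertex 3.0 3.5 2.0
   vertex 1.5 2.0 1.0
   vertex 2.0 4.0 2.0
  endloop
 endfacet
 facet normal 0.743 -0.371 -0.557
  outer loop
   vertex 3.0 3.5 2.0
   vertex 3.5 0.0 5.0
   vertex 1.5 2.0 1.0
  endloop
 endfacet
 facet normal 0.333 0.667 -0.667
  outer loop
   vertex 3.0 3.5 2.0
   vertex 2.0 4.0 2.0
   vertex 2.0 5.0 3.0
  endloop
 endfacet
 facet normal 0.874 0.382 0.300
  outer loop
   vertex 3.0 3.5 2.0
   vertex 2.0 5.0 3.0
   vertex 3.5 0.0 5.0
  endloop
 endfacet
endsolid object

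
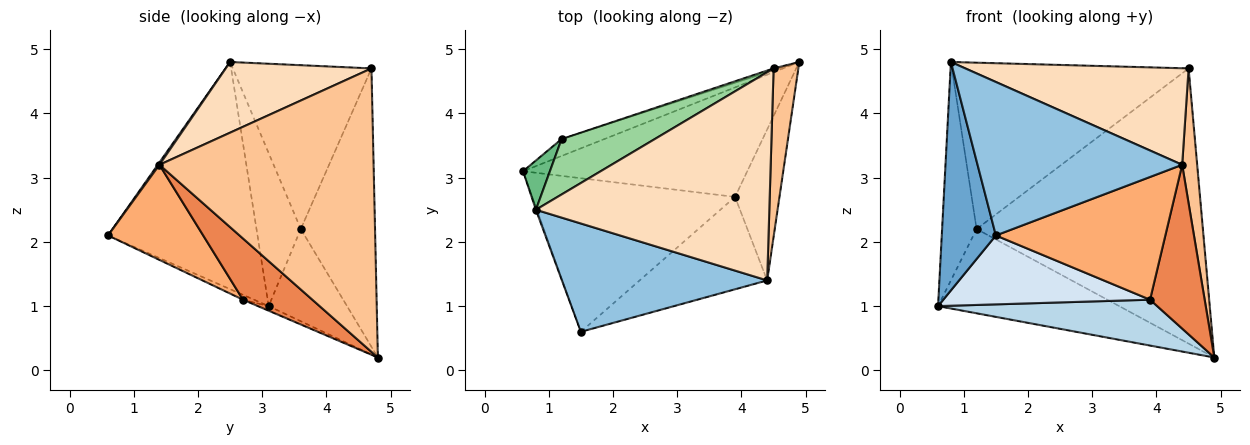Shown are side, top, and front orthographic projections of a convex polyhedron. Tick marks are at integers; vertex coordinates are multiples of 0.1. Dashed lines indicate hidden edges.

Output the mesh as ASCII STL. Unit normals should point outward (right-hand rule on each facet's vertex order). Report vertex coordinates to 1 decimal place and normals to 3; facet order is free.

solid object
 facet normal -0.940 -0.340 -0.004
  outer loop
   vertex 0.8 2.5 4.8
   vertex 0.6 3.1 1.0
   vertex 1.5 0.6 2.1
  endloop
 endfacet
 facet normal 0.007 -0.817 0.577
  outer loop
   vertex 4.4 1.4 3.2
   vertex 0.8 2.5 4.8
   vertex 1.5 0.6 2.1
  endloop
 endfacet
 facet normal -0.019 -0.386 -0.922
  outer loop
   vertex 3.9 2.7 1.1
   vertex 0.6 3.1 1.0
   vertex 4.9 4.8 0.2
  endloop
 endfacet
 facet normal -0.022 -0.409 -0.912
  outer loop
   vertex 3.9 2.7 1.1
   vertex 1.5 0.6 2.1
   vertex 0.6 3.1 1.0
  endloop
 endfacet
 facet normal 0.683 -0.537 -0.495
  outer loop
   vertex 3.9 2.7 1.1
   vertex 4.9 4.8 0.2
   vertex 4.4 1.4 3.2
  endloop
 endfacet
 facet normal 0.409 -0.729 -0.549
  outer loop
   vertex 3.9 2.7 1.1
   vertex 4.4 1.4 3.2
   vertex 1.5 0.6 2.1
  endloop
 endfacet
 facet normal 0.994 -0.070 0.087
  outer loop
   vertex 4.5 4.7 4.7
   vertex 4.4 1.4 3.2
   vertex 4.9 4.8 0.2
  endloop
 endfacet
 facet normal 0.265 -0.406 0.875
  outer loop
   vertex 4.5 4.7 4.7
   vertex 0.8 2.5 4.8
   vertex 4.4 1.4 3.2
  endloop
 endfacet
 facet normal -0.782 0.609 0.137
  outer loop
   vertex 1.2 3.6 2.2
   vertex 0.6 3.1 1.0
   vertex 0.8 2.5 4.8
  endloop
 endfacet
 facet normal -0.486 0.829 0.276
  outer loop
   vertex 1.2 3.6 2.2
   vertex 0.8 2.5 4.8
   vertex 4.5 4.7 4.7
  endloop
 endfacet
 facet normal -0.391 0.903 -0.181
  outer loop
   vertex 1.2 3.6 2.2
   vertex 4.9 4.8 0.2
   vertex 0.6 3.1 1.0
  endloop
 endfacet
 facet normal -0.312 0.950 -0.007
  outer loop
   vertex 1.2 3.6 2.2
   vertex 4.5 4.7 4.7
   vertex 4.9 4.8 0.2
  endloop
 endfacet
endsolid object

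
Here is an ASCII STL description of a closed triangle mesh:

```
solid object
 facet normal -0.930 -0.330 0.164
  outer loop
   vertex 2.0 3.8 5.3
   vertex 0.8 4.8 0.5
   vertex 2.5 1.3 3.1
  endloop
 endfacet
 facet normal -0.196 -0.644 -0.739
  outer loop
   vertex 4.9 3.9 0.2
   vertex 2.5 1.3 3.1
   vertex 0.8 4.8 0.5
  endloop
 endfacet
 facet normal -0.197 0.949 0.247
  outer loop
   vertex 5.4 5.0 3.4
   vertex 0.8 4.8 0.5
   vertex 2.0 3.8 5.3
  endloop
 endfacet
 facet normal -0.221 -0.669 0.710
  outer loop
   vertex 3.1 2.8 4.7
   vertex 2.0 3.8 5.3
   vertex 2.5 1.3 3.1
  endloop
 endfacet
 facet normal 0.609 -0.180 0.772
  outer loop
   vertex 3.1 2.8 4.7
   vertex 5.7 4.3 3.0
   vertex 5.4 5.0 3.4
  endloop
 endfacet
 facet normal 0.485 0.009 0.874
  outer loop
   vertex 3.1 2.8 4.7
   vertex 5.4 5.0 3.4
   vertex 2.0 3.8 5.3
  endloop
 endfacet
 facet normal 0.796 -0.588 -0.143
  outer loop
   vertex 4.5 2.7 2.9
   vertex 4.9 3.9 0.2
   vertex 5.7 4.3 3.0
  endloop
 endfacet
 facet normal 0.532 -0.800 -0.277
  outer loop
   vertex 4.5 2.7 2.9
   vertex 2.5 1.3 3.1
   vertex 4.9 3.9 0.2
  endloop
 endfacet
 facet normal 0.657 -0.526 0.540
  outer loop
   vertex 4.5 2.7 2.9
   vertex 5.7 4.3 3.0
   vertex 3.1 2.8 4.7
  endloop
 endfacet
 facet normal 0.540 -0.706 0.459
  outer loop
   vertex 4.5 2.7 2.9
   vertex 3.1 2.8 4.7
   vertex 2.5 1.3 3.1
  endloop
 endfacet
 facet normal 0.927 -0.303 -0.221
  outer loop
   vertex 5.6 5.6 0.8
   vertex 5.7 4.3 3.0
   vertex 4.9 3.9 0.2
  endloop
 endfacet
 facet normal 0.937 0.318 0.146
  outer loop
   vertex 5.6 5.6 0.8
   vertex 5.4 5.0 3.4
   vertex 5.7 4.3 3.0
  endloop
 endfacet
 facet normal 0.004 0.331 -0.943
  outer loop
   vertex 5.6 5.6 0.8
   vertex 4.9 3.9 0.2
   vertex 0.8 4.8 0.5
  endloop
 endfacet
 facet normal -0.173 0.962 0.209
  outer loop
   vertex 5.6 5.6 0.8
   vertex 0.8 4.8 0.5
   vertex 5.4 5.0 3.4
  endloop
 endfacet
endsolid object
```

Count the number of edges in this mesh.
21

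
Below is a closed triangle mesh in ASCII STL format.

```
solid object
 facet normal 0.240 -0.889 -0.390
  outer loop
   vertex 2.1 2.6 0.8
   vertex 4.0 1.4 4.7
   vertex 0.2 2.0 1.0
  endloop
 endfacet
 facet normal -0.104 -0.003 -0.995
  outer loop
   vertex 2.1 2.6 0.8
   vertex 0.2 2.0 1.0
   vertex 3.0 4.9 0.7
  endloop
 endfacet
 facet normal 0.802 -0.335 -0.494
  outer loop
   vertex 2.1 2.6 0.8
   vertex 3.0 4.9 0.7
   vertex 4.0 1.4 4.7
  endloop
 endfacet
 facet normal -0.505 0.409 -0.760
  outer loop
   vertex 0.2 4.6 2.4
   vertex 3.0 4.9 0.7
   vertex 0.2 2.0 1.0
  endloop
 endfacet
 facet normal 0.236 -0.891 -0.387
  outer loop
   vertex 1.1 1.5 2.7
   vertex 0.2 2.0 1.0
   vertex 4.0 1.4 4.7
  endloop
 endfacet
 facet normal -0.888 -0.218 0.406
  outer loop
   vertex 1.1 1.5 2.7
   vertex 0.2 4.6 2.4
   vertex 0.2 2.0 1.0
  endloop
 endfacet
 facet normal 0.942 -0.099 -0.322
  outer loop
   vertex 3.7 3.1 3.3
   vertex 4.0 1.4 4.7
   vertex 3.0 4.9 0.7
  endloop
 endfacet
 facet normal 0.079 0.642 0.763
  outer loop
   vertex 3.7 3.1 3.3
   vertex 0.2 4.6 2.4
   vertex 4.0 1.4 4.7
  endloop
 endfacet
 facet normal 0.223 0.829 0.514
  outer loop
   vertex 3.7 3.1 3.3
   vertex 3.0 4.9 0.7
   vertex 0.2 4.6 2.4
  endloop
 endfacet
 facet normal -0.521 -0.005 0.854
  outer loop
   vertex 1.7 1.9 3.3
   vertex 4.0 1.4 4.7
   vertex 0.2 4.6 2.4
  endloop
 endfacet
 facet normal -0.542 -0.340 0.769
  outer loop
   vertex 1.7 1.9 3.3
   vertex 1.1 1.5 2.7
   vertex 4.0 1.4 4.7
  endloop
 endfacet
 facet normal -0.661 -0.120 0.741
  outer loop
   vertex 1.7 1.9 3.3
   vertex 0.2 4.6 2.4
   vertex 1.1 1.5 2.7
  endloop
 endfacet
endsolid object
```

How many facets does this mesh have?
12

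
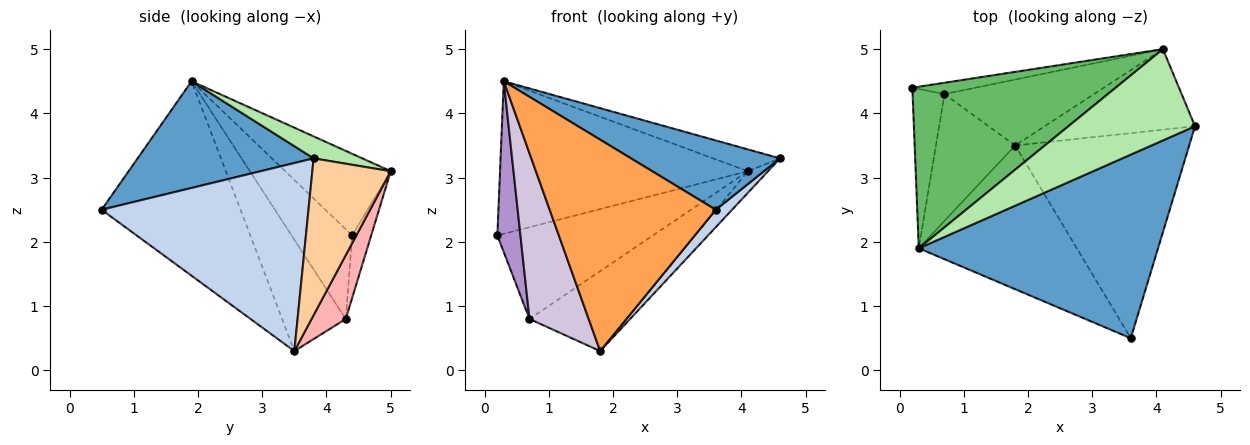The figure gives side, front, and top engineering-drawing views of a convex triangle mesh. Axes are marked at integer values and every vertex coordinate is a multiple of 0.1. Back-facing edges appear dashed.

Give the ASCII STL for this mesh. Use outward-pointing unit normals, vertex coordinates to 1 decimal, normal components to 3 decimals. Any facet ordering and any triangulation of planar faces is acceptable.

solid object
 facet normal 0.385 -0.326 0.863
  outer loop
   vertex 0.3 1.9 4.5
   vertex 3.6 0.5 2.5
   vertex 4.6 3.8 3.3
  endloop
 endfacet
 facet normal 0.733 -0.058 -0.678
  outer loop
   vertex 1.8 3.5 0.3
   vertex 4.6 3.8 3.3
   vertex 3.6 0.5 2.5
  endloop
 endfacet
 facet normal -0.569 -0.680 -0.462
  outer loop
   vertex 1.8 3.5 0.3
   vertex 3.6 0.5 2.5
   vertex 0.3 1.9 4.5
  endloop
 endfacet
 facet normal 0.710 0.182 -0.681
  outer loop
   vertex 4.1 5.0 3.1
   vertex 4.6 3.8 3.3
   vertex 1.8 3.5 0.3
  endloop
 endfacet
 facet normal -0.280 0.659 0.698
  outer loop
   vertex 4.1 5.0 3.1
   vertex 0.2 4.4 2.1
   vertex 0.3 1.9 4.5
  endloop
 endfacet
 facet normal 0.166 0.229 0.959
  outer loop
   vertex 4.1 5.0 3.1
   vertex 0.3 1.9 4.5
   vertex 4.6 3.8 3.3
  endloop
 endfacet
 facet normal -0.120 0.985 -0.122
  outer loop
   vertex 0.7 4.3 0.8
   vertex 0.2 4.4 2.1
   vertex 4.1 5.0 3.1
  endloop
 endfacet
 facet normal 0.262 0.744 -0.614
  outer loop
   vertex 0.7 4.3 0.8
   vertex 4.1 5.0 3.1
   vertex 1.8 3.5 0.3
  endloop
 endfacet
 facet normal -0.887 -0.338 -0.315
  outer loop
   vertex 0.7 4.3 0.8
   vertex 0.3 1.9 4.5
   vertex 0.2 4.4 2.1
  endloop
 endfacet
 facet normal -0.649 -0.604 -0.462
  outer loop
   vertex 0.7 4.3 0.8
   vertex 1.8 3.5 0.3
   vertex 0.3 1.9 4.5
  endloop
 endfacet
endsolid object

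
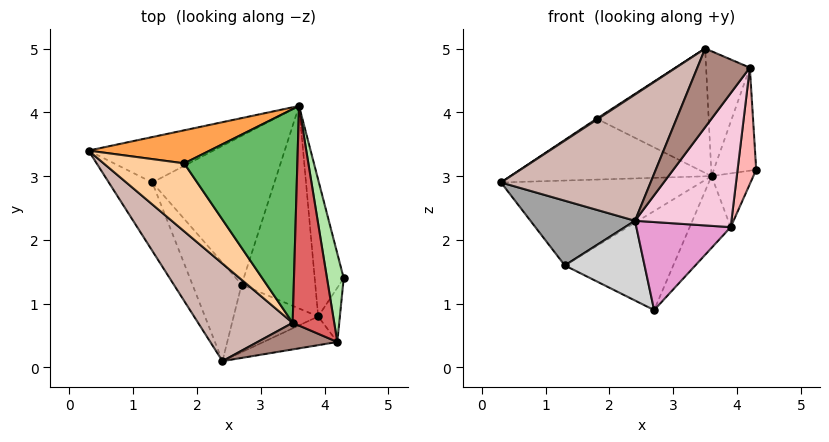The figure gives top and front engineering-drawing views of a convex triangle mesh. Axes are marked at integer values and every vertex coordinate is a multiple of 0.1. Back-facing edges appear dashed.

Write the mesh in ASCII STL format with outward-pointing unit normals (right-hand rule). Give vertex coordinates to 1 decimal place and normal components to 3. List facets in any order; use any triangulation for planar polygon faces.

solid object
 facet normal -0.170 0.869 -0.465
  outer loop
   vertex 1.3 2.9 1.6
   vertex 0.3 3.4 2.9
   vertex 3.6 4.1 3.0
  endloop
 endfacet
 facet normal 0.212 0.542 -0.813
  outer loop
   vertex 1.3 2.9 1.6
   vertex 3.6 4.1 3.0
   vertex 2.7 1.3 0.9
  endloop
 endfacet
 facet normal -0.197 0.862 0.468
  outer loop
   vertex 1.8 3.2 3.9
   vertex 3.6 4.1 3.0
   vertex 0.3 3.4 2.9
  endloop
 endfacet
 facet normal -0.556 -0.012 0.831
  outer loop
   vertex 1.8 3.2 3.9
   vertex 0.3 3.4 2.9
   vertex 3.5 0.7 5.0
  endloop
 endfacet
 facet normal 0.178 0.495 0.850
  outer loop
   vertex 1.8 3.2 3.9
   vertex 3.5 0.7 5.0
   vertex 3.6 4.1 3.0
  endloop
 endfacet
 facet normal 0.943 0.253 0.217
  outer loop
   vertex 4.2 0.4 4.7
   vertex 4.3 1.4 3.1
   vertex 3.6 4.1 3.0
  endloop
 endfacet
 facet normal 0.505 0.427 0.751
  outer loop
   vertex 4.2 0.4 4.7
   vertex 3.6 4.1 3.0
   vertex 3.5 0.7 5.0
  endloop
 endfacet
 facet normal 0.918 -0.360 -0.168
  outer loop
   vertex 3.9 0.8 2.2
   vertex 4.3 1.4 3.1
   vertex 4.2 0.4 4.7
  endloop
 endfacet
 facet normal 0.839 0.199 -0.506
  outer loop
   vertex 3.9 0.8 2.2
   vertex 3.6 4.1 3.0
   vertex 4.3 1.4 3.1
  endloop
 endfacet
 facet normal 0.757 0.218 -0.615
  outer loop
   vertex 3.9 0.8 2.2
   vertex 2.7 1.3 0.9
   vertex 3.6 4.1 3.0
  endloop
 endfacet
 facet normal -0.260 -0.915 0.309
  outer loop
   vertex 2.4 0.1 2.3
   vertex 4.2 0.4 4.7
   vertex 3.5 0.7 5.0
  endloop
 endfacet
 facet normal -0.730 -0.541 0.418
  outer loop
   vertex 2.4 0.1 2.3
   vertex 3.5 0.7 5.0
   vertex 0.3 3.4 2.9
  endloop
 endfacet
 facet normal 0.313 -0.753 -0.579
  outer loop
   vertex 2.4 0.1 2.3
   vertex 2.7 1.3 0.9
   vertex 3.9 0.8 2.2
  endloop
 endfacet
 facet normal 0.405 -0.894 -0.192
  outer loop
   vertex 2.4 0.1 2.3
   vertex 3.9 0.8 2.2
   vertex 4.2 0.4 4.7
  endloop
 endfacet
 facet normal -0.790 -0.422 -0.445
  outer loop
   vertex 2.4 0.1 2.3
   vertex 0.3 3.4 2.9
   vertex 1.3 2.9 1.6
  endloop
 endfacet
 facet normal -0.742 -0.422 -0.521
  outer loop
   vertex 2.4 0.1 2.3
   vertex 1.3 2.9 1.6
   vertex 2.7 1.3 0.9
  endloop
 endfacet
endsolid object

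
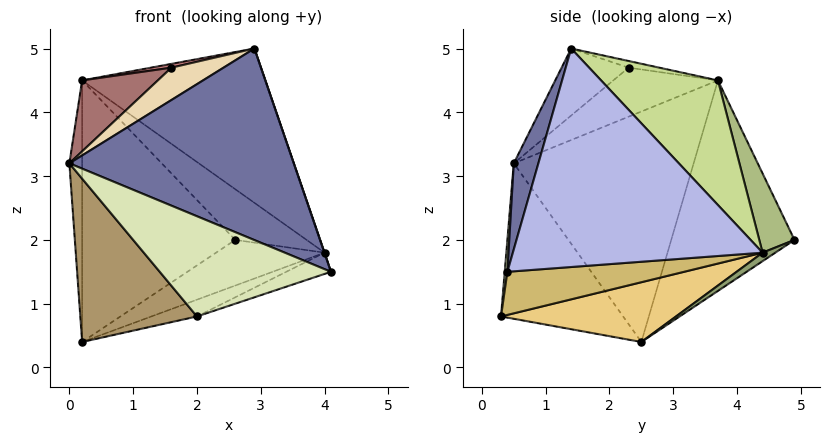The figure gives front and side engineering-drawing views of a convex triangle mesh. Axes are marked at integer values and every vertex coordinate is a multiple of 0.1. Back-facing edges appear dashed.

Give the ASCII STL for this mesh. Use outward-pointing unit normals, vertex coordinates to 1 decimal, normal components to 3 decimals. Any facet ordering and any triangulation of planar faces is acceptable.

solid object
 facet normal 0.104 -0.946 0.306
  outer loop
   vertex 2.9 1.4 5.0
   vertex 0.0 0.5 3.2
   vertex 4.1 0.4 1.5
  endloop
 endfacet
 facet normal -0.997 0.071 -0.021
  outer loop
   vertex 0.2 3.7 4.5
   vertex 0.2 2.5 0.4
   vertex 0.0 0.5 3.2
  endloop
 endfacet
 facet normal -0.611 0.760 -0.222
  outer loop
   vertex 0.2 3.7 4.5
   vertex 2.6 4.9 2.0
   vertex 0.2 2.5 0.4
  endloop
 endfacet
 facet normal 0.946 -0.001 0.325
  outer loop
   vertex 4.0 4.4 1.8
   vertex 2.9 1.4 5.0
   vertex 4.1 0.4 1.5
  endloop
 endfacet
 facet normal 0.060 0.511 -0.857
  outer loop
   vertex 4.0 4.4 1.8
   vertex 0.2 2.5 0.4
   vertex 2.6 4.9 2.0
  endloop
 endfacet
 facet normal 0.336 0.682 0.650
  outer loop
   vertex 4.0 4.4 1.8
   vertex 2.6 4.9 2.0
   vertex 0.2 3.7 4.5
  endloop
 endfacet
 facet normal 0.385 0.604 0.698
  outer loop
   vertex 4.0 4.4 1.8
   vertex 0.2 3.7 4.5
   vertex 2.9 1.4 5.0
  endloop
 endfacet
 facet normal 0.015 -0.995 0.096
  outer loop
   vertex 2.0 0.3 0.8
   vertex 4.1 0.4 1.5
   vertex 0.0 0.5 3.2
  endloop
 endfacet
 facet normal -0.635 -0.606 -0.479
  outer loop
   vertex 2.0 0.3 0.8
   vertex 0.0 0.5 3.2
   vertex 0.2 2.5 0.4
  endloop
 endfacet
 facet normal 0.312 0.079 -0.947
  outer loop
   vertex 2.0 0.3 0.8
   vertex 4.0 4.4 1.8
   vertex 4.1 0.4 1.5
  endloop
 endfacet
 facet normal 0.309 0.080 -0.948
  outer loop
   vertex 2.0 0.3 0.8
   vertex 0.2 2.5 0.4
   vertex 4.0 4.4 1.8
  endloop
 endfacet
 facet normal -0.422 -0.329 0.845
  outer loop
   vertex 1.6 2.3 4.7
   vertex 0.0 0.5 3.2
   vertex 2.9 1.4 5.0
  endloop
 endfacet
 facet normal -0.436 -0.315 0.843
  outer loop
   vertex 1.6 2.3 4.7
   vertex 0.2 3.7 4.5
   vertex 0.0 0.5 3.2
  endloop
 endfacet
 facet normal -0.381 -0.254 0.889
  outer loop
   vertex 1.6 2.3 4.7
   vertex 2.9 1.4 5.0
   vertex 0.2 3.7 4.5
  endloop
 endfacet
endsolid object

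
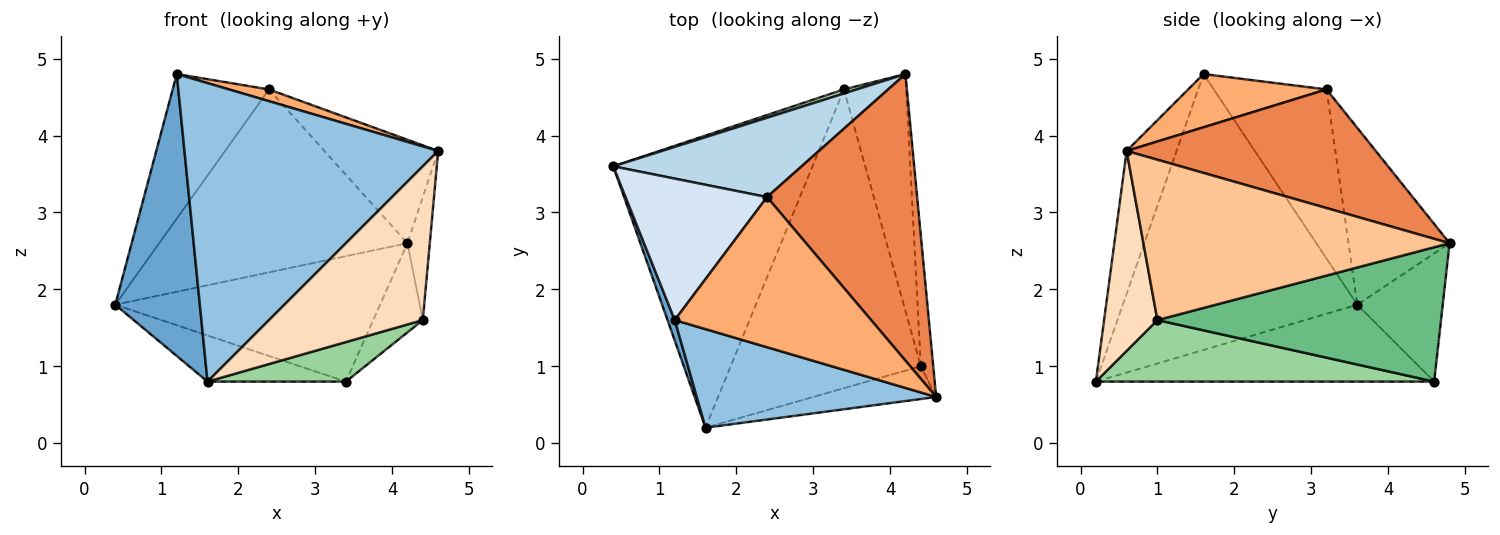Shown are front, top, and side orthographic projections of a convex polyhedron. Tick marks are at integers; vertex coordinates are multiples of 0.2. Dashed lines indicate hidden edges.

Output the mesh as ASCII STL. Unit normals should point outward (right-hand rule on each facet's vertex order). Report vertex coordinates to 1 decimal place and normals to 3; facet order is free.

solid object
 facet normal -0.940 -0.339 0.025
  outer loop
   vertex 1.6 0.2 0.8
   vertex 1.2 1.6 4.8
   vertex 0.4 3.6 1.8
  endloop
 endfacet
 facet normal -0.184 -0.933 0.308
  outer loop
   vertex 1.6 0.2 0.8
   vertex 4.6 0.6 3.8
   vertex 1.2 1.6 4.8
  endloop
 endfacet
 facet normal -0.350 0.859 0.373
  outer loop
   vertex 2.4 3.2 4.6
   vertex 4.2 4.8 2.6
   vertex 0.4 3.6 1.8
  endloop
 endfacet
 facet normal -0.642 0.548 0.537
  outer loop
   vertex 2.4 3.2 4.6
   vertex 0.4 3.6 1.8
   vertex 1.2 1.6 4.8
  endloop
 endfacet
 facet normal 0.597 0.272 0.755
  outer loop
   vertex 2.4 3.2 4.6
   vertex 4.6 0.6 3.8
   vertex 4.2 4.8 2.6
  endloop
 endfacet
 facet normal 0.261 -0.075 0.962
  outer loop
   vertex 2.4 3.2 4.6
   vertex 1.2 1.6 4.8
   vertex 4.6 0.6 3.8
  endloop
 endfacet
 facet normal 0.994 0.073 -0.077
  outer loop
   vertex 4.4 1.0 1.6
   vertex 4.2 4.8 2.6
   vertex 4.6 0.6 3.8
  endloop
 endfacet
 facet normal 0.321 -0.926 -0.198
  outer loop
   vertex 4.4 1.0 1.6
   vertex 4.6 0.6 3.8
   vertex 1.6 0.2 0.8
  endloop
 endfacet
 facet normal 0.896 0.157 -0.416
  outer loop
   vertex 3.4 4.6 0.8
   vertex 4.2 4.8 2.6
   vertex 4.4 1.0 1.6
  endloop
 endfacet
 facet normal 0.305 -0.125 -0.944
  outer loop
   vertex 3.4 4.6 0.8
   vertex 4.4 1.0 1.6
   vertex 1.6 0.2 0.8
  endloop
 endfacet
 facet normal -0.307 0.951 0.031
  outer loop
   vertex 3.4 4.6 0.8
   vertex 0.4 3.6 1.8
   vertex 4.2 4.8 2.6
  endloop
 endfacet
 facet normal -0.356 0.146 -0.923
  outer loop
   vertex 3.4 4.6 0.8
   vertex 1.6 0.2 0.8
   vertex 0.4 3.6 1.8
  endloop
 endfacet
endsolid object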